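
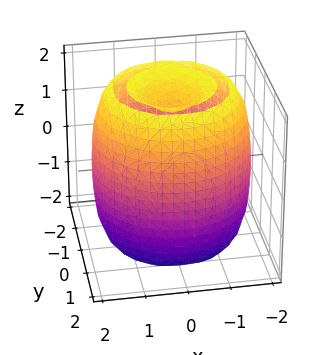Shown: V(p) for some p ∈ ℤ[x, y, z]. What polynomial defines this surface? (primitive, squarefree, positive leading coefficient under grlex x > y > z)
1. There are 2 components. Treating them together as one polynomial.
2. Degree: no degree-3 surface has this shape, so deg p = 4.
3. By symmetry, every cross-section ⟂ z is a circle, so x, y appear only via x² + y².
4. Observable constraints: a circular section at z = 2 has radius exactly 1.
5. Together with the visible shape, these determine p as stated.

x^4 + 2*x^2*y^2 + y^4 - 3*x^2 - 3*y^2 + z^2 - 2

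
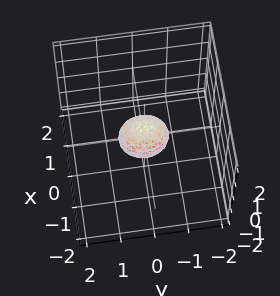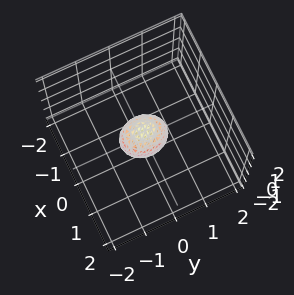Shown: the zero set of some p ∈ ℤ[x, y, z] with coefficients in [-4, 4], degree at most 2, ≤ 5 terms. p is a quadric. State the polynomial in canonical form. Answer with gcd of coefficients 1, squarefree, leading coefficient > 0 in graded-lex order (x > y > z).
3*x^2 + 2*y^2 + 2*z^2 - 1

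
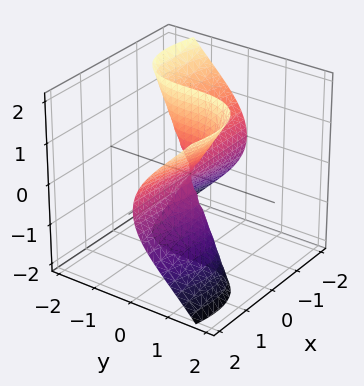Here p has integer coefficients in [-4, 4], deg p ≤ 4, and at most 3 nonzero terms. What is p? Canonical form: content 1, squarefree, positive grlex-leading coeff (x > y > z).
1. Degree: no degree-2 surface has this shape, so deg p = 3.
2. From the visible intercepts: every point of the x-axis in the box is on the surface; the visible z-axis segment lies entirely on the surface; one y-axis crossing is at y = 0.
3. Putting this together gives p.

3*x^2*y - 3*x*z^2 + 2*y^3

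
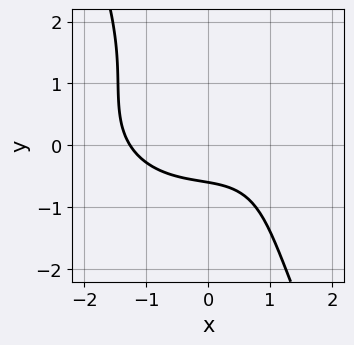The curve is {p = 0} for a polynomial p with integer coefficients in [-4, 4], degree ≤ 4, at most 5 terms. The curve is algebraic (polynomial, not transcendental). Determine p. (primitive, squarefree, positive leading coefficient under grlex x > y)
First, the degree is 3 — no degree-2 curve has this shape.
Finally, matching integer coefficients to the picture gives p.

x^3 + 2*x*y^2 + y^3 + 3*y + 2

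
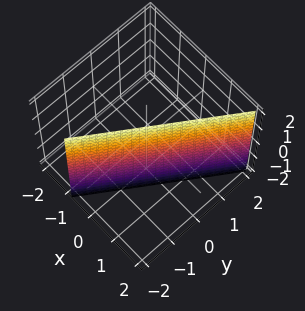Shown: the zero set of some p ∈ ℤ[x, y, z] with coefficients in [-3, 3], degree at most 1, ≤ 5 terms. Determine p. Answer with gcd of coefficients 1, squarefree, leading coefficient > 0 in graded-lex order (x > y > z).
1. deg p = 1. The surface is flat (a plane).
2. Checking where it meets the axes: it misses every integer gridline on the z-axis; it meets the y-axis at y = -1 (among the integer gridlines).
3. These observations pin down the coefficients.

3*x - 2*y - 2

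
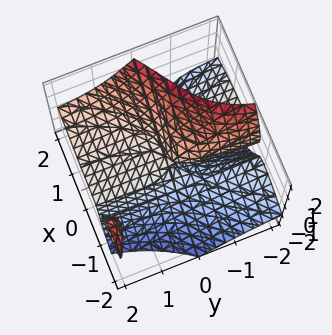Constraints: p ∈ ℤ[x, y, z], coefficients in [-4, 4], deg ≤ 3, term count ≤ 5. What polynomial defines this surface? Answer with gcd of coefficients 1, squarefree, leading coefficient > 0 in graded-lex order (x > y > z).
I count 2 distinct pieces. They look like related sheets of one shape, so recover p as a whole.
deg p = 3. A generic line meets the surface in up to 3 points.
Observable constraints: it meets the x-axis at x = 0 (among the integer gridlines); it meets the z-axis at z = 0 (among the integer gridlines); every point of the y-axis in the box is on the surface.
Together with the visible shape, these determine p as stated.

x^3 - 3*x*y*z - z^3 - 2*y*z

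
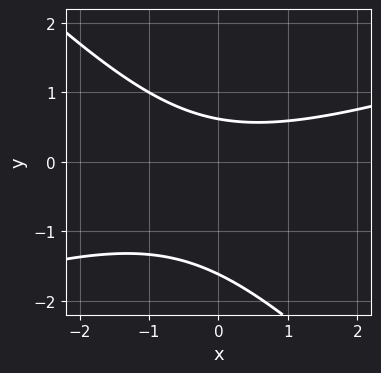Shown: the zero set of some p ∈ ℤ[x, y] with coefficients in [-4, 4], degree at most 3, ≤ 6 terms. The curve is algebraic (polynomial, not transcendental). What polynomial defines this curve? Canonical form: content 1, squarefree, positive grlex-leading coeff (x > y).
x^2 - 2*x*y - 3*y^2 - 3*y + 3

(a) Degree: a generic line meets the curve in up to 2 points, so deg p = 2.
(b) Checking where it meets the axes: the curve avoids every integer x-axis point in the box.
(c) These observations pin down the coefficients.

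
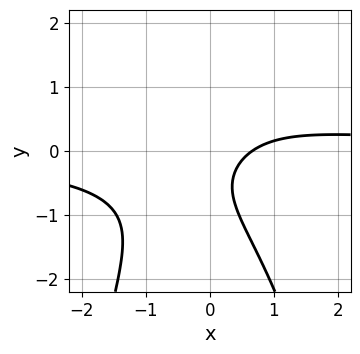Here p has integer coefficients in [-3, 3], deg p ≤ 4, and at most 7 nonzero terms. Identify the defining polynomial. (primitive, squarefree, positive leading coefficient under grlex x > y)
3*x^2*y + 3*y^2 - 3*x + 3*y + 2

The degree is 3 — no degree-2 curve has this shape.
Against the integer gridlines: the curve avoids every integer y-axis point in the box.
Putting this together gives p.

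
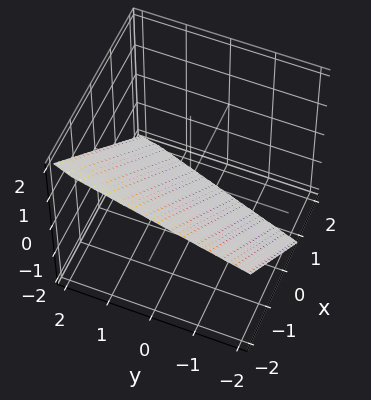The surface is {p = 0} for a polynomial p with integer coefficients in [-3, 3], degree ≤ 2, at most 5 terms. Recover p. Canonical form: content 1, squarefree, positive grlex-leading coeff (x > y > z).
3*x - y + 3*z + 2

(a) deg p = 1. The surface is flat (a plane).
(b) Against the integer gridlines: it crosses the y-axis at the gridline y = 2.
(c) Fitting integer coefficients to these (and the overall shape) gives p.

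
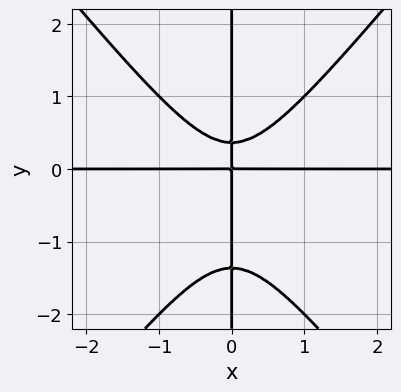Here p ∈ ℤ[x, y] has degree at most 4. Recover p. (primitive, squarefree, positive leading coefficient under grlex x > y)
3*x^3*y - 2*x*y^3 - 2*x*y^2 + x*y

The degree is 4 — a generic line meets the curve in up to 4 points.
Reading off the gridlines: every point of the y-axis in the box is on the curve; the visible x-axis segment lies entirely on the curve.
Together with the visible shape, these determine p as stated.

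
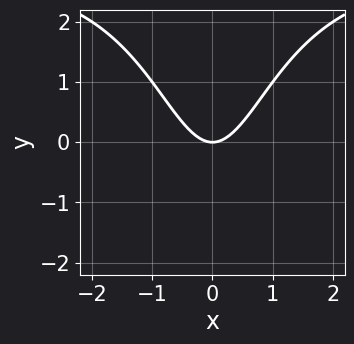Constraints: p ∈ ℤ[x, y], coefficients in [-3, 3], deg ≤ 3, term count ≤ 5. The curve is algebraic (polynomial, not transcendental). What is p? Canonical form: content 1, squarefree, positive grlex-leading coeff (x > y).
x^2*y - 3*x^2 + 2*y

1. deg p = 3. No degree-2 curve has this shape.
2. Symmetries: it's symmetric under x → −x, forcing even powers of x.
3. From the visible intercepts: one x-axis crossing is at x = 0; it crosses the y-axis at the gridline y = 0.
4. The integer polynomial consistent with all of this is the stated p.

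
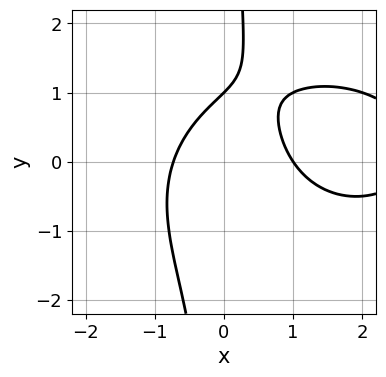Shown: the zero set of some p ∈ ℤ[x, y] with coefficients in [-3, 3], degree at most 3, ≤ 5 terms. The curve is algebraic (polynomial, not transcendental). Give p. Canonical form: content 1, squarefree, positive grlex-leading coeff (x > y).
x^3 + 2*x*y^2 - 3*x^2 - 2*y + 2

Degree: the shape is more complex than any degree-2 curve, so deg p = 3.
Against the integer gridlines: it crosses the x-axis at the gridline x = 1; one y-axis crossing is at y = 1.
Assembling these constraints gives the stated polynomial.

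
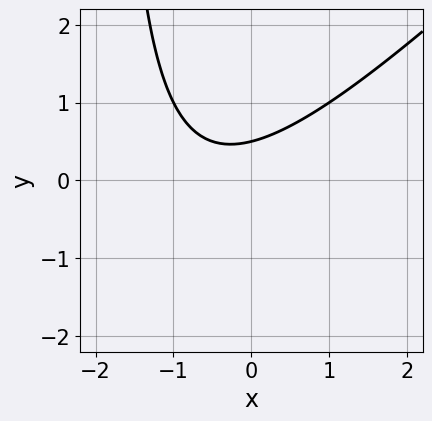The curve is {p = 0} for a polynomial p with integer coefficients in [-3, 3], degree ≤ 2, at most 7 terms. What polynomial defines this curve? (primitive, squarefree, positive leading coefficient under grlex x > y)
(a) The degree is 2 — no degree-1 curve has this shape.
(b) Reading off the gridlines: it misses every integer gridline on the x-axis.
(c) Putting this together gives p.

x^2 - x*y + x - 2*y + 1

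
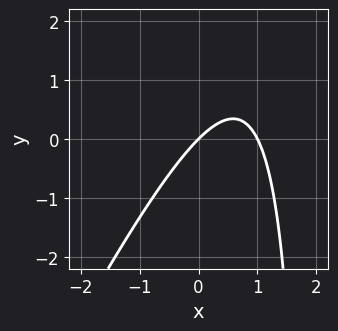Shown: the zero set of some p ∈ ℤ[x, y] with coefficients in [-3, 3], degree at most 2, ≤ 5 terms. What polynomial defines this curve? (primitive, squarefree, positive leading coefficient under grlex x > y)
First, the degree is 2 — a generic line meets the curve in up to 2 points.
Then, checking where it meets the axes: among the integer gridlines, it crosses the x-axis at x ∈ {0, 1}; it crosses the y-axis at the gridline y = 0.
Finally, solving for integer coefficients yields p as stated.

2*x^2 - x*y - 2*x + 2*y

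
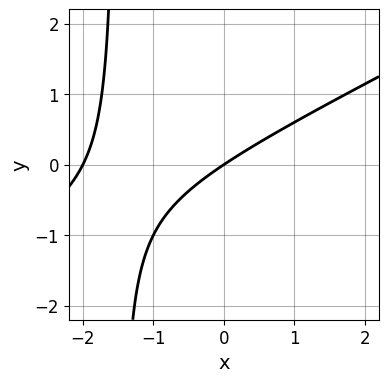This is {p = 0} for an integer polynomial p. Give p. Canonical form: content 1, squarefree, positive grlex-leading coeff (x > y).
x^2 - 2*x*y + 2*x - 3*y

(a) The degree is 2 — a generic line meets the curve in up to 2 points.
(b) Reading off the gridlines: it meets the y-axis at y = 0 (among the integer gridlines); among the integer gridlines, it crosses the x-axis at x ∈ {-2, 0}.
(c) Putting this together gives p.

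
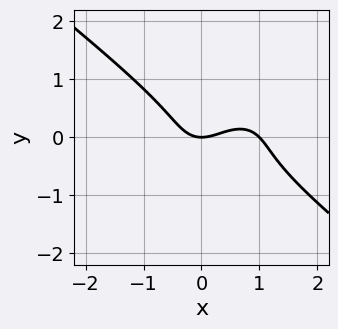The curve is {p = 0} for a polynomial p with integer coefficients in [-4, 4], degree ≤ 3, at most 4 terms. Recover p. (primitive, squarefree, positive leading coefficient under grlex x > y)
x^3 + 2*y^3 - x^2 + y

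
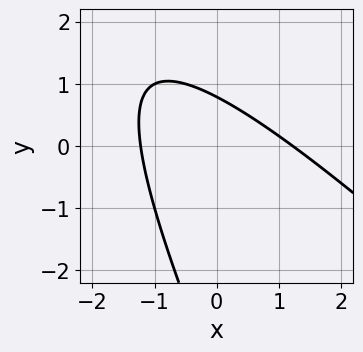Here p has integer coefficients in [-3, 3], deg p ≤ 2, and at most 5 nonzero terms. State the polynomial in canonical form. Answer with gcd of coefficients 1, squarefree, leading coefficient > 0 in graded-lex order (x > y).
2*x^2 + 3*x*y + y^2 + 3*y - 3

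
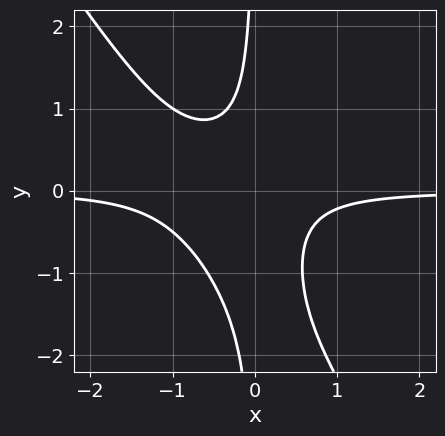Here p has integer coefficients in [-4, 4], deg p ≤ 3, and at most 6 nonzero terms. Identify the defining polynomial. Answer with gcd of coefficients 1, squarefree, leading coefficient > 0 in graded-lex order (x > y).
3*x^2*y + 2*x*y^2 + 2*x*y + 1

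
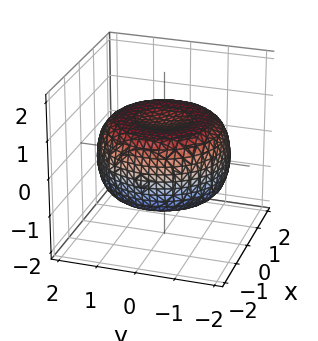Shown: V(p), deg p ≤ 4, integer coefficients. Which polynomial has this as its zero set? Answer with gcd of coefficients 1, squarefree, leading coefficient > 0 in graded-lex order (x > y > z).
First, the degree is 4 — no degree-3 surface has this shape.
Then, symmetry: the z-axis is an axis of rotation, so x and y enter only as x² + y².
Then, from the axis intercepts and sections: a circular section at z = 1 has radius exactly 1.
Finally, putting this together gives p.

x^4 + 2*x^2*y^2 + y^4 - 2*x^2 - 2*y^2 + 3*z^2 - 2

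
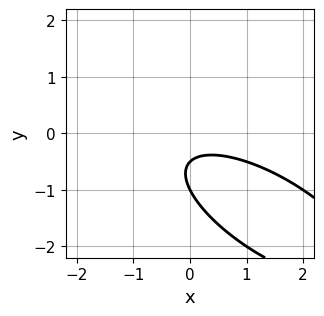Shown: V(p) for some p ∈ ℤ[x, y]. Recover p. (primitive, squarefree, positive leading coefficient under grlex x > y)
x^2 + 2*x*y + 2*y^2 + 3*y + 1

(a) The degree is 2 — a generic line meets the curve in up to 2 points.
(b) From the visible intercepts: one y-axis crossing is at y = -1; it misses every integer gridline on the x-axis.
(c) Putting this together gives p.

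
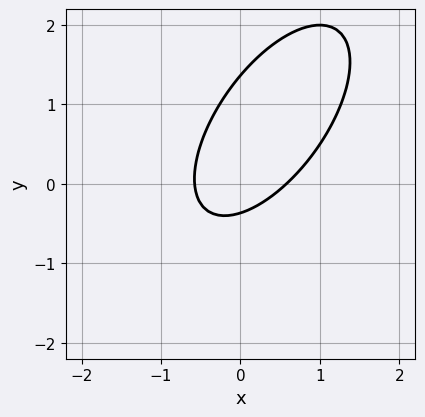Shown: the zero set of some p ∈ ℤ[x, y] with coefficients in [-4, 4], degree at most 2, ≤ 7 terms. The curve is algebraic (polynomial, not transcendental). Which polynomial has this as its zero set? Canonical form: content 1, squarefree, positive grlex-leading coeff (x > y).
3*x^2 - 3*x*y + 2*y^2 - 2*y - 1

First, the degree is 2 — no degree-1 curve has this shape.
Finally, the integer polynomial consistent with all of this is the stated p.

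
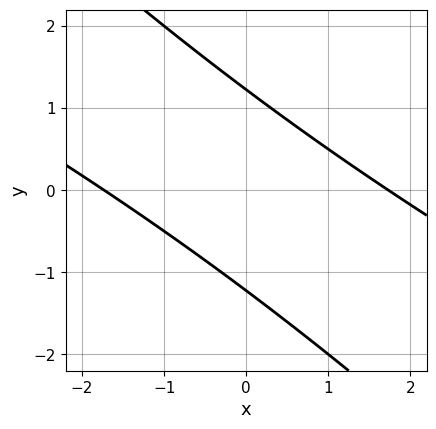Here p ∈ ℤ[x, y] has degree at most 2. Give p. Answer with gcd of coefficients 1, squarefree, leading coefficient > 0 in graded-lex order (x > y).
x^2 + 3*x*y + 2*y^2 - 3

Degree: the shape is more complex than any degree-1 curve, so deg p = 2.
Putting this together gives p.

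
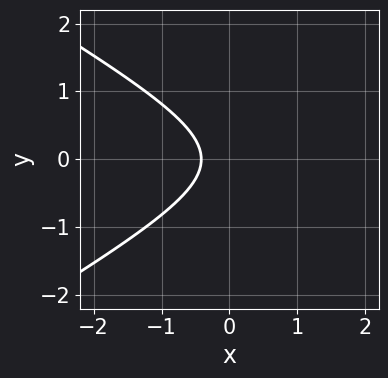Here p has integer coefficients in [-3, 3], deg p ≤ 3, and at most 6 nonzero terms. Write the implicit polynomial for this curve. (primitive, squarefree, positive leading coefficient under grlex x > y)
x^2 - 3*y^2 - 2*x - 1

(a) deg p = 2.
(b) Symmetries: it's symmetric under y → −y, forcing even powers of y.
(c) Observable constraints: the curve avoids every integer y-axis point in the box.
(d) Solving for integer coefficients yields p as stated.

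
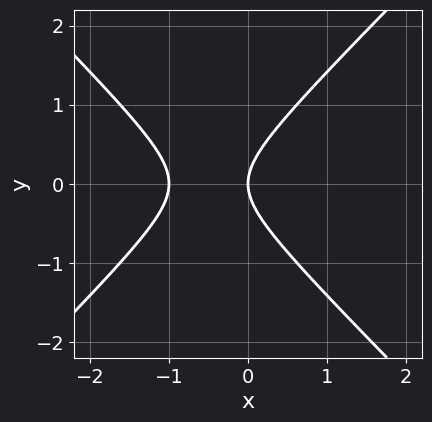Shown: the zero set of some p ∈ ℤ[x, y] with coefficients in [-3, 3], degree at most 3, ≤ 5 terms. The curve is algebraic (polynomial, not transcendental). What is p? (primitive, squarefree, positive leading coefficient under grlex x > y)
(a) Degree: the shape is more complex than any degree-1 curve, so deg p = 2.
(b) Symmetries: it's symmetric under y → −y, forcing even powers of y.
(c) Observable constraints: the x-axis gridline crossings are at x ∈ {-1, 0}; it crosses the y-axis at the gridline y = 0.
(d) Solving for integer coefficients yields p as stated.

x^2 - y^2 + x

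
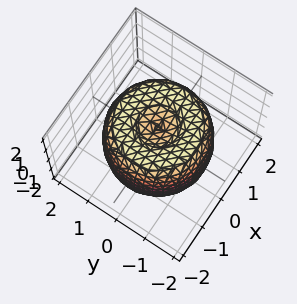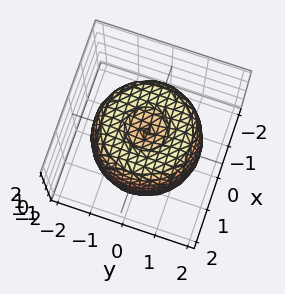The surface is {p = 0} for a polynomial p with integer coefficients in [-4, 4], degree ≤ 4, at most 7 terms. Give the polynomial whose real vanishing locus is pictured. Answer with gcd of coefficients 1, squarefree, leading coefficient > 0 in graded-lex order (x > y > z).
x^4 + 2*x^2*y^2 + y^4 - 2*x^2 - 2*y^2 + z^2 - 1

Degree: no degree-3 surface has this shape, so deg p = 4.
By symmetry, the surface is invariant under rotation about z: p = q(x² + y², z).
From the visible intercepts: a circular section at z = 1 has radius between 1 and 2; the z-axis gridline crossings are at z ∈ {-1, 1}.
Assembling these constraints gives the stated polynomial.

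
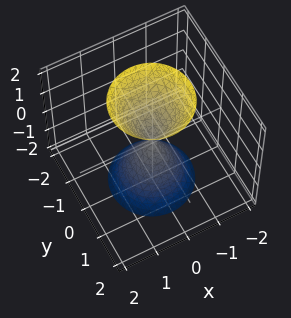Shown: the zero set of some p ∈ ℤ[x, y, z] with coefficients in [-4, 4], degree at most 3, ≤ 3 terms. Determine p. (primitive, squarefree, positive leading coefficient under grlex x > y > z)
3*x^2 + 3*y^2 - z^2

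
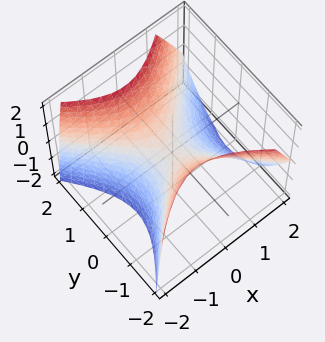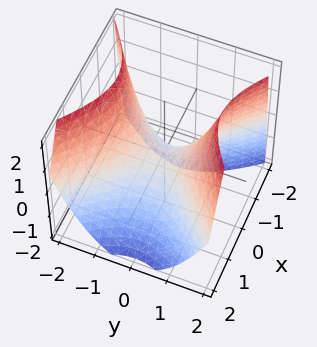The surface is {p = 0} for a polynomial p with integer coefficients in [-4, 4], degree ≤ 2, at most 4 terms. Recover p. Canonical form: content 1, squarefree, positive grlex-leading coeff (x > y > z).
3*x^2 + x*z - 3*y^2 + 3*z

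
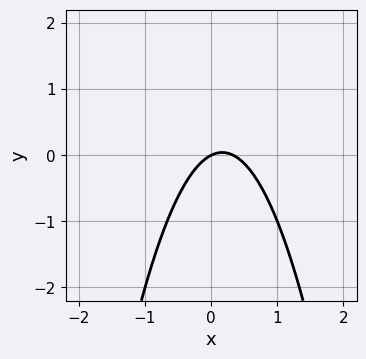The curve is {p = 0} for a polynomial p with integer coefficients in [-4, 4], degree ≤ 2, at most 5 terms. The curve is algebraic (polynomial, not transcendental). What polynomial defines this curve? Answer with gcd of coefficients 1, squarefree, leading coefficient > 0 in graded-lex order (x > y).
3*x^2 - x + 2*y

First, deg p = 2. The shape is more complex than any degree-1 curve.
Next, from the visible intercepts: it meets the x-axis at x = 0 (among the integer gridlines); one y-axis crossing is at y = 0.
Finally, solving for integer coefficients yields p as stated.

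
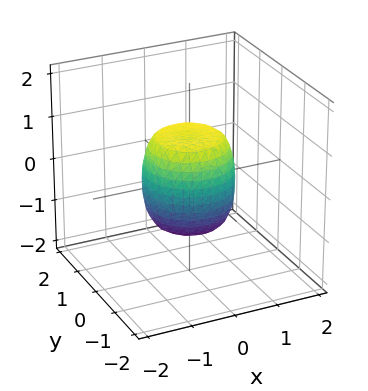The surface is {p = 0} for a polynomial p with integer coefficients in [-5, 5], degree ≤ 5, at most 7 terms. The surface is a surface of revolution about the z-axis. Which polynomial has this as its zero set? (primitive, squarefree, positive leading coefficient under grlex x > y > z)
The degree is 4 — a generic line meets the surface in up to 4 points.
By symmetry, the z-axis is an axis of rotation, so x and y enter only as x² + y².
Reading off the gridlines: the z-axis gridline crossings are at z ∈ {-1, 1}; among the integer gridlines, it crosses the y-axis at y ∈ {-1, 1}; a circular section at z = 0 has radius exactly 1; the x-axis gridline crossings are at x ∈ {-1, 1}.
Putting this together gives p.

2*x^4 + 4*x^2*y^2 + 2*y^4 - x^2 - y^2 + z^2 - 1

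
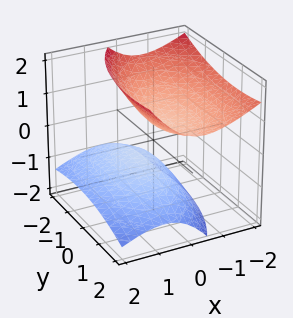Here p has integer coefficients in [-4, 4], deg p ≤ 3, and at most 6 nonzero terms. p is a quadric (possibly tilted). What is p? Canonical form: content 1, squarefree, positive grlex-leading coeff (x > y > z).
3*x^2 + 3*x*z + y^2 - y*z - 3*z^2 + 1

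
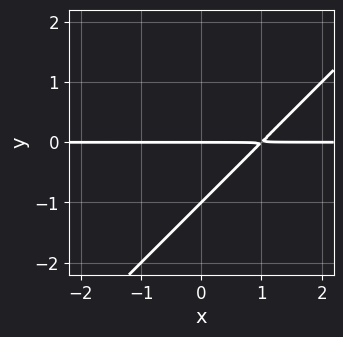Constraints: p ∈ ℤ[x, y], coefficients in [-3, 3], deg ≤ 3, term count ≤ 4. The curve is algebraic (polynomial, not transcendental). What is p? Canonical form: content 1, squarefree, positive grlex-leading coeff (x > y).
x*y - y^2 - y

Degree: no degree-1 curve has this shape, so deg p = 2.
From the visible intercepts: the visible x-axis segment lies entirely on the curve; the y-axis gridline crossings are at y ∈ {-1, 0}.
Together with the visible shape, these determine p as stated.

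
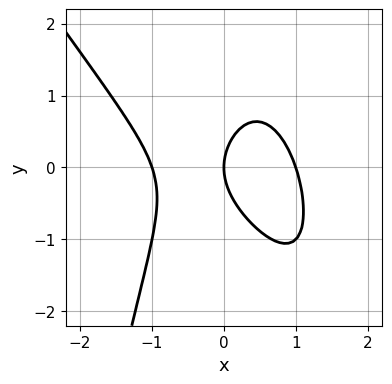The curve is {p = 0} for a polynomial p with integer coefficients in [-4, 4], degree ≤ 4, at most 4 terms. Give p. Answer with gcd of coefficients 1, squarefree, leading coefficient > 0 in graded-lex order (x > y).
First, the degree is 3 — the shape is more complex than any degree-2 curve.
Next, observable constraints: among the integer gridlines, it crosses the x-axis at x ∈ {-1, 0, 1}; it crosses the y-axis at the gridline y = 0.
Finally, these observations pin down the coefficients.

3*x^3 + 2*x^2*y + 2*y^2 - 3*x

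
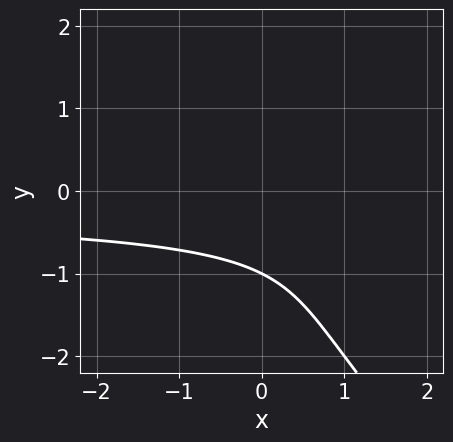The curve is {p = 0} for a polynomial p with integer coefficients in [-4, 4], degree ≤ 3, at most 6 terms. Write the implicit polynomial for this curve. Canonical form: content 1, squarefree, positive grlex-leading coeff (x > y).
x*y^2 + y^3 + 2*y^2 + 3*y + 2

1. deg p = 3. No degree-2 curve has this shape.
2. Reading off the gridlines: it crosses the y-axis at the gridline y = -1; the curve avoids every integer x-axis point in the box.
3. These observations pin down the coefficients.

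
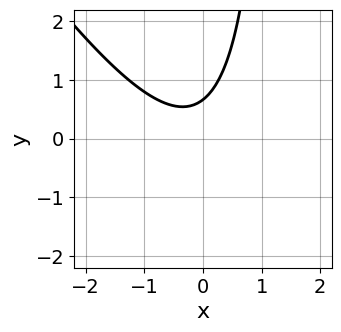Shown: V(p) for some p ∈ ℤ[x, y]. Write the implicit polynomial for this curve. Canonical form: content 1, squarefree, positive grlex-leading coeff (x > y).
3*x^2 + 2*x*y + x - 3*y + 2

First, degree: the shape is more complex than any degree-1 curve, so deg p = 2.
Then, checking where it meets the axes: the curve avoids every integer x-axis point in the box.
Finally, solving for integer coefficients yields p as stated.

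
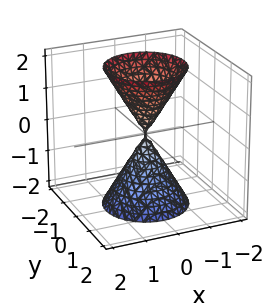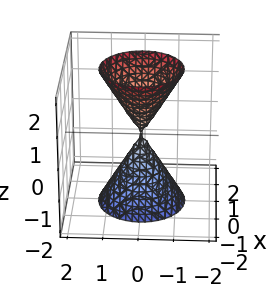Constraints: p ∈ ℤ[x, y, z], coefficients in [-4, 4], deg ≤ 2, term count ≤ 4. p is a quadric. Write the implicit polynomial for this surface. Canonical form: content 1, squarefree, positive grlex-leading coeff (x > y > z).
The picture has 2 separate pieces. Treating them together as one polynomial.
The degree is 2 — a double cone through the origin; a quadric.
Symmetry: the z-axis is an axis of rotation, so x and y enter only as x² + y²; the z ↦ −z reflection is a symmetry, so z appears only in even powers.
From the visible intercepts: it crosses the z-axis at the gridline z = 0; it meets the y-axis at y = 0 (among the integer gridlines); a circular section at z = -1 has radius between 0 and 1.
These observations pin down the coefficients.

3*x^2 + 3*y^2 - z^2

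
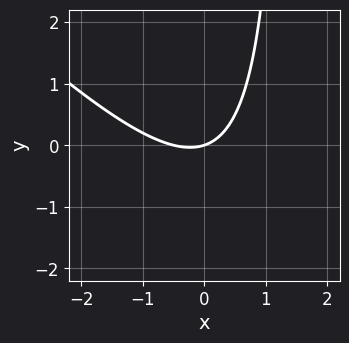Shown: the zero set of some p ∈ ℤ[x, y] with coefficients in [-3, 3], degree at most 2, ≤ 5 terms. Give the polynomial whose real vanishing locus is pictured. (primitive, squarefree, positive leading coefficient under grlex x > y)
2*x^2 + 2*x*y + x - 3*y

(a) Degree: no degree-1 curve has this shape, so deg p = 2.
(b) From the visible intercepts: it meets the y-axis at y = 0 (among the integer gridlines); it crosses the x-axis at the gridline x = 0.
(c) Putting this together gives p.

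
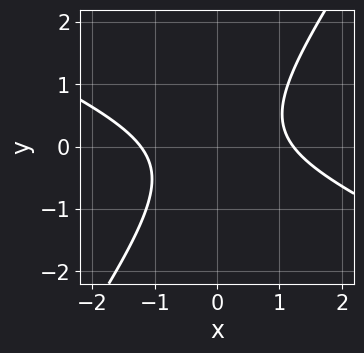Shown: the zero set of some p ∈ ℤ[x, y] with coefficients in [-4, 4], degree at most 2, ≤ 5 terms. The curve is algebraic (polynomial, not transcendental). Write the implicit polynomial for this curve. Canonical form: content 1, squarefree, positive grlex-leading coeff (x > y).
1. Degree: no degree-1 curve has this shape, so deg p = 2.
2. Reading off the gridlines: the curve avoids every integer y-axis point in the box.
3. The integer polynomial consistent with all of this is the stated p.

2*x^2 + 3*x*y - 3*y^2 - 3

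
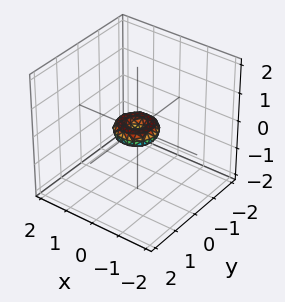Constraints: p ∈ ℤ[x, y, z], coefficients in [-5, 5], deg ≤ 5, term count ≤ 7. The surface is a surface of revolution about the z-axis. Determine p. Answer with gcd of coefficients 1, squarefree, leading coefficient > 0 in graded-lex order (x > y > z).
(a) deg p = 4. A generic line meets the surface in up to 4 points.
(b) Symmetries: rotational symmetry about the z-axis ⇒ p depends on x, y only through x² + y².
(c) From the visible intercepts: it crosses the z-axis at the gridline z = 0; it crosses the y-axis at the gridline y = 0.
(d) Assembling these constraints gives the stated polynomial.

2*x^4 + 4*x^2*y^2 + 2*y^4 - x^2 - y^2 + 2*z^2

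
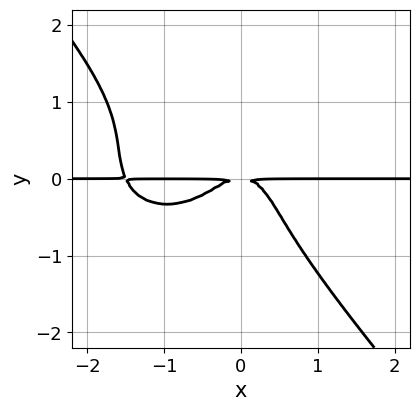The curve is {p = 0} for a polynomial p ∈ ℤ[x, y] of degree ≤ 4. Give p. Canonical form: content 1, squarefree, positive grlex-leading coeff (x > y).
The degree is 4 — no degree-3 curve has this shape.
Checking where it meets the axes: every point of the x-axis in the box is on the curve.
Solving for integer coefficients yields p as stated.

2*x^3*y + 2*x*y^3 + 3*y^4 + 3*x^2*y + 2*y^2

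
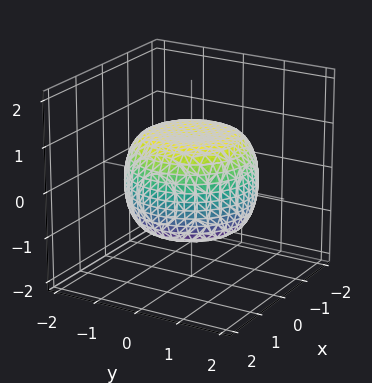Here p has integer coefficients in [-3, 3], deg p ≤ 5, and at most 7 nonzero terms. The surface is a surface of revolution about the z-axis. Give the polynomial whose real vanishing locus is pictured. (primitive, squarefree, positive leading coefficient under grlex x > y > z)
x^4 + 2*x^2*y^2 + y^4 - x^2 - y^2 + 2*z^2 - 2

(a) Degree: the shape is more complex than any degree-3 surface, so deg p = 4.
(b) By symmetry, the surface is invariant under rotation about z: p = q(x² + y², z).
(c) Observable constraints: a circular section at z = 0 has radius between 1 and 2; the z-axis gridline crossings are at z ∈ {-1, 1}.
(d) Assembling these constraints gives the stated polynomial.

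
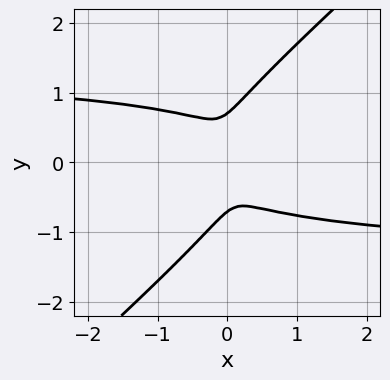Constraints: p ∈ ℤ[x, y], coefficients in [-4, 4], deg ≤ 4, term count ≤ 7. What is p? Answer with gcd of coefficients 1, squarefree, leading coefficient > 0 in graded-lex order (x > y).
x^2*y^2 - 3*x*y^3 + 2*y^4 - 2*x^2 - y^2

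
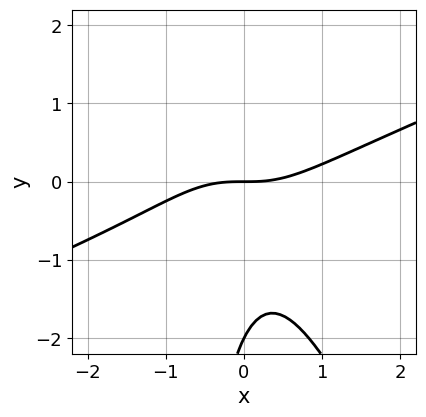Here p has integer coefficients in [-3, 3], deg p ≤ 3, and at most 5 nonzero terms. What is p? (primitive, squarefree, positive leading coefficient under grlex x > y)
x^3 - 2*x^2*y - x*y^2 - y^2 - 2*y

1. deg p = 3. The shape is more complex than any degree-2 curve.
2. Observable constraints: it meets the x-axis at x = 0 (among the integer gridlines); among the integer gridlines, it crosses the y-axis at y ∈ {-2, 0}.
3. Together with the visible shape, these determine p as stated.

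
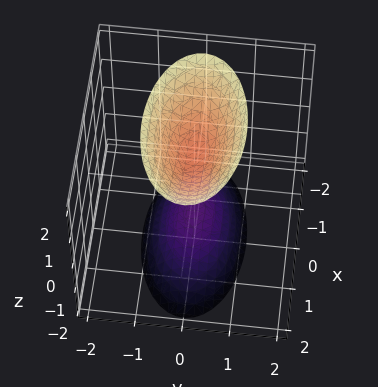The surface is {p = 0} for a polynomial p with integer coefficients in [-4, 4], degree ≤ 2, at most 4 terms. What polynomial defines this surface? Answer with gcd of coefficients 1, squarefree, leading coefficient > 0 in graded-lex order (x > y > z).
x^2 + 3*y^2 - z^2 + 1

The picture has 2 separate pieces. Treating them together as one polynomial.
deg p = 2. Two separate bowl-shaped sheets opening away from each other; a quadric.
Symmetries: the x ↦ −x reflection is a symmetry, so x appears only in even powers; the y ↦ −y reflection is a symmetry, so y appears only in even powers; it's symmetric under z → −z, forcing even powers of z.
From the visible intercepts: the surface avoids every integer y-axis point in the box; among the integer gridlines, it crosses the z-axis at z ∈ {-1, 1}; it misses every integer gridline on the x-axis.
Fitting integer coefficients to these (and the overall shape) gives p.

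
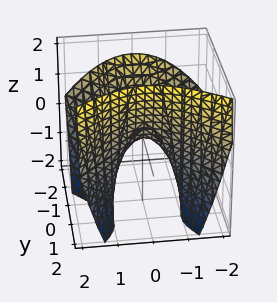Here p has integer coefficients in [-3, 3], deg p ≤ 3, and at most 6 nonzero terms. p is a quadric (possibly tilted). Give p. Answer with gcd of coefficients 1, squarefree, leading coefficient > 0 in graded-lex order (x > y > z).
x^2 - y^2 - y*z + z

(a) Degree: a generic line meets the surface in up to 2 points, so deg p = 2.
(b) Against the integer gridlines: it crosses the z-axis at the gridline z = 0; it meets the x-axis at x = 0 (among the integer gridlines).
(c) Together with the visible shape, these determine p as stated.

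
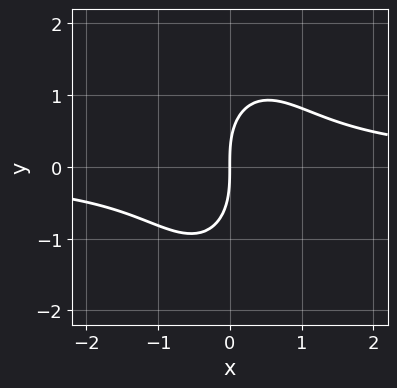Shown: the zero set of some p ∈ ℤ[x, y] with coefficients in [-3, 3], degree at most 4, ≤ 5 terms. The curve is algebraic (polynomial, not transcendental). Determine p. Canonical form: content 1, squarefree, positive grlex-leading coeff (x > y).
3*x^2*y + y^3 - 3*x

Degree: no degree-2 curve has this shape, so deg p = 3.
Observable constraints: one y-axis crossing is at y = 0; it crosses the x-axis at the gridline x = 0.
Solving for integer coefficients yields p as stated.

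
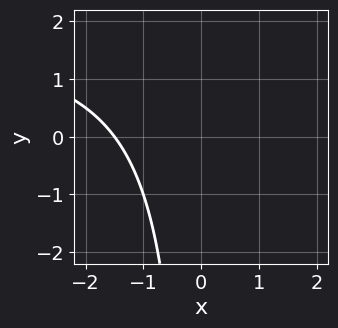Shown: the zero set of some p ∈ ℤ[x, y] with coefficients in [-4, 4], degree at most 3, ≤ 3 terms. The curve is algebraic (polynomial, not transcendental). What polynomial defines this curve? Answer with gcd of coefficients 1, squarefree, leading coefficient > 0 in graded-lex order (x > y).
x*y - 2*x - 3

First, the degree is 2 — a generic line meets the curve in up to 2 points.
Next, against the integer gridlines: no y-intercept at any integer in the box.
Finally, these observations pin down the coefficients.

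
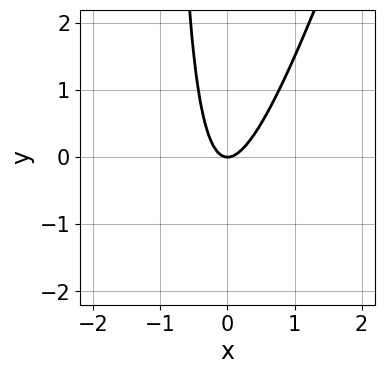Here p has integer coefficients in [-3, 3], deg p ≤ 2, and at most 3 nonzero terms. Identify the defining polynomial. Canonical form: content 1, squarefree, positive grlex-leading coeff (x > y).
3*x^2 - x*y - y

(a) deg p = 2. A generic line meets the curve in up to 2 points.
(b) From the axis intercepts and sections: it crosses the x-axis at the gridline x = 0; it meets the y-axis at y = 0 (among the integer gridlines).
(c) Solving for integer coefficients yields p as stated.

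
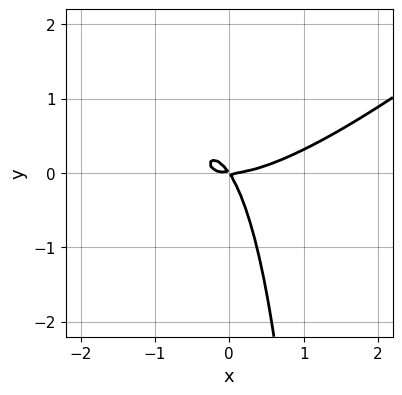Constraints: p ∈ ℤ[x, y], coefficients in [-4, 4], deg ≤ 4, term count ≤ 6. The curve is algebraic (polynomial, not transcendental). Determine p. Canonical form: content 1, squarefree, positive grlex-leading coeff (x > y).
The degree is 3 — the shape is more complex than any degree-2 curve.
Against the integer gridlines: it crosses the x-axis at the gridline x = 0; one y-axis crossing is at y = 0.
Solving for integer coefficients yields p as stated.

2*x^3 - 3*x^2*y + x*y^2 - 3*x*y - 2*y^2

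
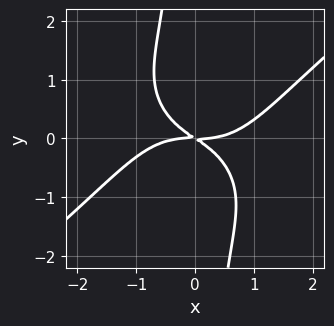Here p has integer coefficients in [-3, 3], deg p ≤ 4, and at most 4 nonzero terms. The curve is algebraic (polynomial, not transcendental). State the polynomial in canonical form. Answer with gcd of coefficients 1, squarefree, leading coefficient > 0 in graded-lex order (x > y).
First, the degree is 4 — the shape is more complex than any degree-3 curve.
Next, reading off the gridlines: it crosses the x-axis at the gridline x = 0; one y-axis crossing is at y = 0.
Finally, matching integer coefficients to the picture gives p.

x^4 - 2*x*y^3 - 2*x*y - 3*y^2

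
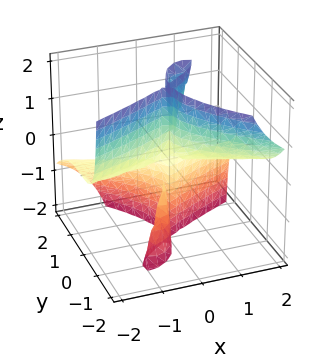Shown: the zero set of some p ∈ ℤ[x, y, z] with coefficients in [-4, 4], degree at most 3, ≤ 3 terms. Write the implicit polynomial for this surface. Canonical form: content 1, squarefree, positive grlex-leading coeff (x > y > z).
2*x^2*z - 3*x*y*z + 2*y^3

(a) I count 2 distinct pieces.
(b) The degree is 3 — no degree-2 surface has this shape.
(c) Against the integer gridlines: every point of the x-axis in the box is on the surface; every point of the z-axis in the box is on the surface.
(d) Solving for integer coefficients yields p as stated.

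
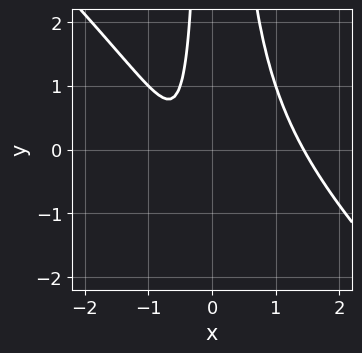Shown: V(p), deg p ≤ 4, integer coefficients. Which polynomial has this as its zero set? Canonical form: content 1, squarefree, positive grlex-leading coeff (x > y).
2*x^3 + 2*x^2*y - x^2 - 2*x - 1

Degree: no degree-2 curve has this shape, so deg p = 3.
Against the integer gridlines: no y-intercept at any integer in the box.
Together with the visible shape, these determine p as stated.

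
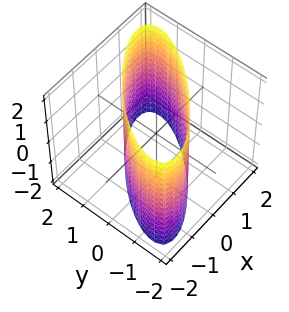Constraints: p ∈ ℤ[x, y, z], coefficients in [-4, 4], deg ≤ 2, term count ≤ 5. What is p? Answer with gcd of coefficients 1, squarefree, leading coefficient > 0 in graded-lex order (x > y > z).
2*x^2 - 3*x*y + 2*y^2 - 3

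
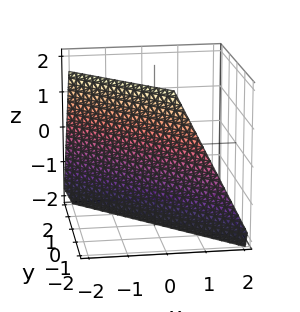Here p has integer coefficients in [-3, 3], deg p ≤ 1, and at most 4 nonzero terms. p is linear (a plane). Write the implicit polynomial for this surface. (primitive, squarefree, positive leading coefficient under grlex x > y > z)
deg p = 1. Every cross-section is a straight line — this is a plane.
Against the integer gridlines: it crosses the y-axis at the gridline y = -1; it meets the z-axis at z = -2 (among the integer gridlines); it crosses the x-axis at the gridline x = -1.
Matching integer coefficients to the picture gives p.

2*x + 2*y + z + 2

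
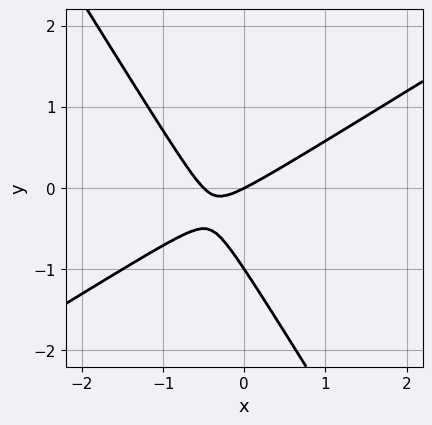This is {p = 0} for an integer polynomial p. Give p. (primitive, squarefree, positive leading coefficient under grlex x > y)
1. Degree: a generic line meets the curve in up to 2 points, so deg p = 2.
2. From the visible intercepts: the y-axis gridline crossings are at y ∈ {-1, 0}; it meets the x-axis at x = 0 (among the integer gridlines).
3. Putting this together gives p.

2*x^2 - 2*x*y - 2*y^2 + x - 2*y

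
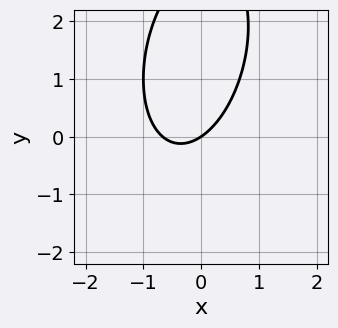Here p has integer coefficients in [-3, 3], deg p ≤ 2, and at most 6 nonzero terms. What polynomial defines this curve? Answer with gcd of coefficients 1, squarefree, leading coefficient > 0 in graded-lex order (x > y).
First, deg p = 2. A generic line meets the curve in up to 2 points.
Then, against the integer gridlines: it crosses the x-axis at the gridline x = 0; one y-axis crossing is at y = 0.
Finally, matching integer coefficients to the picture gives p.

3*x^2 - x*y + y^2 + 2*x - 3*y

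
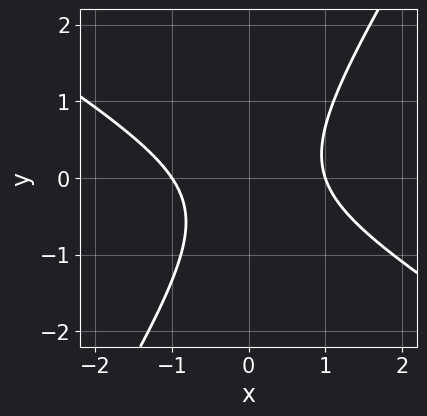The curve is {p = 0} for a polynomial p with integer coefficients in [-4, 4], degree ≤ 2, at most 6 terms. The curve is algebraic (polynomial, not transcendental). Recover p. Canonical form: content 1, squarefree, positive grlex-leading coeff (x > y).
3*x^2 + 3*x*y - 3*y^2 - y - 3

First, the degree is 2 — no degree-1 curve has this shape.
Then, reading off the gridlines: the x-axis gridline crossings are at x ∈ {-1, 1}; no y-intercept at any integer in the box.
Finally, fitting integer coefficients to these (and the overall shape) gives p.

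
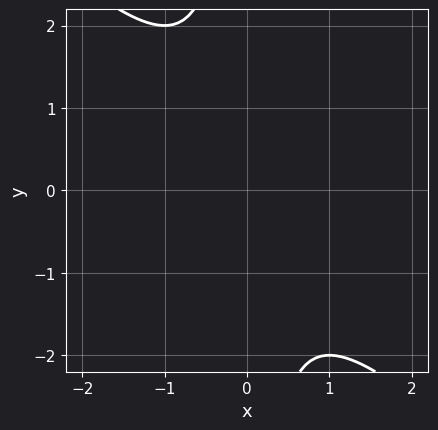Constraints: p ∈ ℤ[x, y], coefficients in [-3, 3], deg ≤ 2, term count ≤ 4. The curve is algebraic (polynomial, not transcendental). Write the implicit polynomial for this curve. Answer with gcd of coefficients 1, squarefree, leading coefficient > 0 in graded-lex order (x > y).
1. deg p = 2.
2. Reading off the gridlines: the curve avoids every integer x-axis point in the box; the curve avoids every integer y-axis point in the box.
3. The integer polynomial consistent with all of this is the stated p.

x^2 + x*y + 1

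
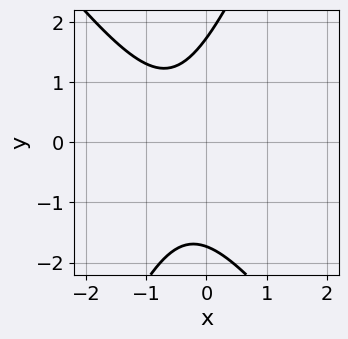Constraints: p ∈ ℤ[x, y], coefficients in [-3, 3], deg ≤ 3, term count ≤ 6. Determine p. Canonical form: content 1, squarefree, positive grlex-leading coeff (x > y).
3*x^2 + x*y - y^2 + 3*x + 3

First, the degree is 2 — the shape is more complex than any degree-1 curve.
Then, checking where it meets the axes: the curve avoids every integer x-axis point in the box.
Finally, putting this together gives p.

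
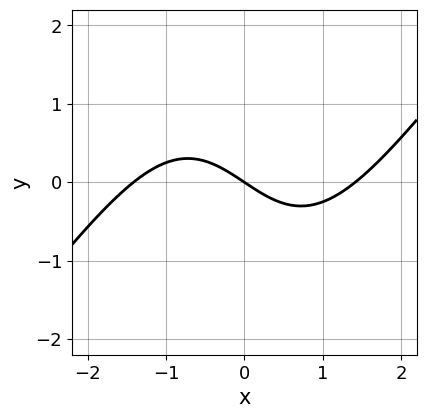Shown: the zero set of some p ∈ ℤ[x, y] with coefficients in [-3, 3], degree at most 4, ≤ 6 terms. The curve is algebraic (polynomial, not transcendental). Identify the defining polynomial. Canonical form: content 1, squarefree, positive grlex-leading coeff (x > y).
x^3 - x^2*y - 2*x - 3*y

(a) The degree is 3 — no degree-2 curve has this shape.
(b) From the axis intercepts and sections: it meets the x-axis at x = 0 (among the integer gridlines); it meets the y-axis at y = 0 (among the integer gridlines).
(c) These observations pin down the coefficients.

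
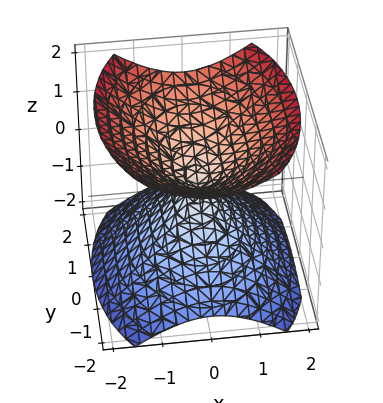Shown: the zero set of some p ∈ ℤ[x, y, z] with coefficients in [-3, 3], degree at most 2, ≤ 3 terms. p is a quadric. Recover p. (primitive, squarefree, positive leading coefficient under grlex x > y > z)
2*x^2 + y^2 - 2*z^2

First, there are 2 components. Treating them together as one polynomial.
Then, degree: two nappes meeting at a single point; a quadric, so deg p = 2.
Next, symmetries: it's symmetric under x → −x, forcing even powers of x; the y ↦ −y reflection is a symmetry, so y appears only in even powers; mirror symmetry z ↦ −z ⇒ only even powers of z.
Then, against the integer gridlines: it crosses the z-axis at the gridline z = 0; it meets the y-axis at y = 0 (among the integer gridlines); one x-axis crossing is at x = 0.
Finally, matching integer coefficients to the picture gives p.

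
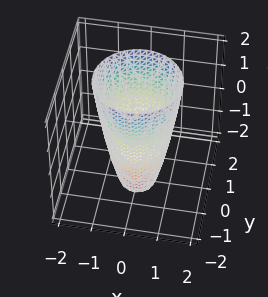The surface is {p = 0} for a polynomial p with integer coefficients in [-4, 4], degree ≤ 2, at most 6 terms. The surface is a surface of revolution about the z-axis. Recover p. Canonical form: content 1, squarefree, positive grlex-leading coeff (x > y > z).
The degree is 2 — a generic line meets the surface in up to 2 points.
Symmetry: the z-axis is an axis of rotation, so x and y enter only as x² + y².
From the visible intercepts: a circular section at z = 2 has radius between 1 and 2; the y-axis gridline crossings are at y ∈ {-1, 1}; it misses every integer gridline on the z-axis.
Together with the visible shape, these determine p as stated.

3*x^2 + 3*y^2 - z - 3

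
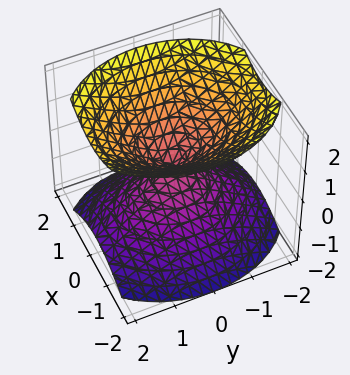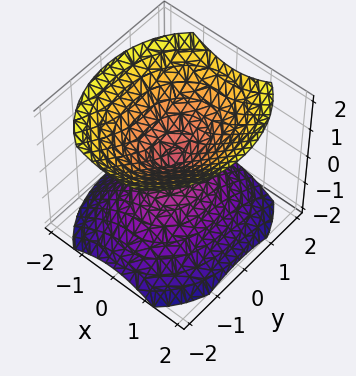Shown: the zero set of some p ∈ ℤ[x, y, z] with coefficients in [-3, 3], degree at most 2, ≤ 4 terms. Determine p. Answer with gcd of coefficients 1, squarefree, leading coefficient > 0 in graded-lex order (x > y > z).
3*x^2 + 2*y^2 - 3*z^2

There are 2 components. Treating them together as one polynomial.
deg p = 2. A double cone through the origin; a quadric.
Symmetries: mirror symmetry z ↦ −z ⇒ only even powers of z; it's symmetric under y → −y, forcing even powers of y; mirror symmetry x ↦ −x ⇒ only even powers of x.
Reading off the gridlines: it crosses the y-axis at the gridline y = 0; one z-axis crossing is at z = 0; it meets the x-axis at x = 0 (among the integer gridlines).
Assembling these constraints gives the stated polynomial.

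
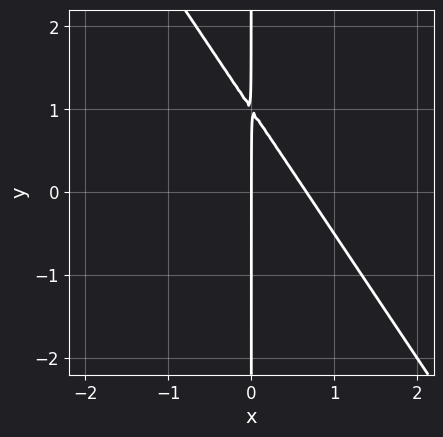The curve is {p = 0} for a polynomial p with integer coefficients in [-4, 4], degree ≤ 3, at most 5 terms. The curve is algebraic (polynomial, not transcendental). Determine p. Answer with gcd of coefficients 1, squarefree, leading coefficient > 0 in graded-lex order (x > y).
3*x^2 + 2*x*y - 2*x

(a) The degree is 2 — the shape is more complex than any degree-1 curve.
(b) From the visible intercepts: it meets the x-axis at x = 0 (among the integer gridlines); every point of the y-axis in the box is on the curve.
(c) Together with the visible shape, these determine p as stated.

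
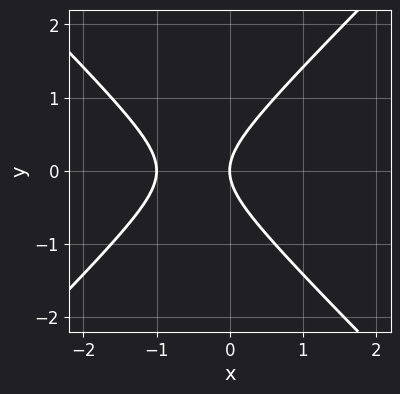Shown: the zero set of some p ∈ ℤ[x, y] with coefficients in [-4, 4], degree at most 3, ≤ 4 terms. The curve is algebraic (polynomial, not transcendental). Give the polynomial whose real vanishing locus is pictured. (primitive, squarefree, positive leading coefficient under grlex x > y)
First, degree: the shape is more complex than any degree-1 curve, so deg p = 2.
Then, symmetries: the y ↦ −y reflection is a symmetry, so y appears only in even powers.
Next, against the integer gridlines: it crosses the y-axis at the gridline y = 0; the x-axis gridline crossings are at x ∈ {-1, 0}.
Finally, together with the visible shape, these determine p as stated.

x^2 - y^2 + x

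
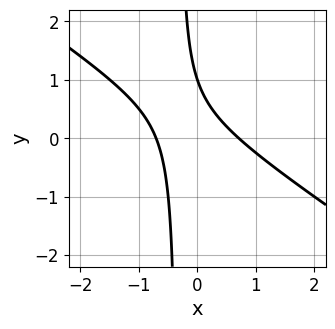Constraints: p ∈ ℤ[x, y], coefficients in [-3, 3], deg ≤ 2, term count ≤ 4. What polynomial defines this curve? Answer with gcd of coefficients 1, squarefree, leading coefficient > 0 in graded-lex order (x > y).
2*x^2 + 3*x*y + y - 1

The degree is 2 — the shape is more complex than any degree-1 curve.
Reading off the gridlines: it meets the y-axis at y = 1 (among the integer gridlines).
Fitting integer coefficients to these (and the overall shape) gives p.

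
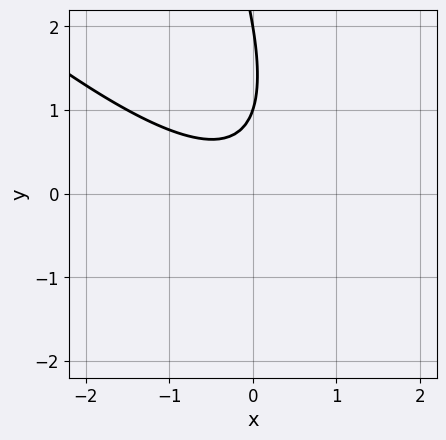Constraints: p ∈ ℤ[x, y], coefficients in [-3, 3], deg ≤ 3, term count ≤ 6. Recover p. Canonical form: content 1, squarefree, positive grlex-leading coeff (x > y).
2*x^2 + 3*x*y + y^2 - 3*y + 2

(a) Degree: no degree-1 curve has this shape, so deg p = 2.
(b) From the axis intercepts and sections: among the integer gridlines, it crosses the y-axis at y ∈ {1, 2}; no x-intercept at any integer in the box.
(c) Fitting integer coefficients to these (and the overall shape) gives p.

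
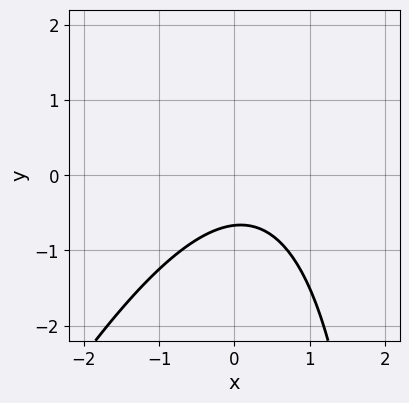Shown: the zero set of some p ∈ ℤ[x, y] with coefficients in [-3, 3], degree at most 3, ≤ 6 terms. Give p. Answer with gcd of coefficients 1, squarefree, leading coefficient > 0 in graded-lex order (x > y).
2*x^2 - x*y - x + 3*y + 2

Degree: no degree-1 curve has this shape, so deg p = 2.
Checking where it meets the axes: the curve avoids every integer x-axis point in the box.
Fitting integer coefficients to these (and the overall shape) gives p.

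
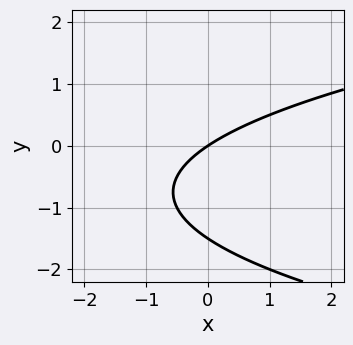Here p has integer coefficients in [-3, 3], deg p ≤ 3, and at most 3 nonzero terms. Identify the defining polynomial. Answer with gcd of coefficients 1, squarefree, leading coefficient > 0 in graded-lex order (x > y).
2*y^2 - 2*x + 3*y

First, the degree is 2 — the shape is more complex than any degree-1 curve.
Then, from the axis intercepts and sections: one x-axis crossing is at x = 0; it crosses the y-axis at the gridline y = 0.
Finally, together with the visible shape, these determine p as stated.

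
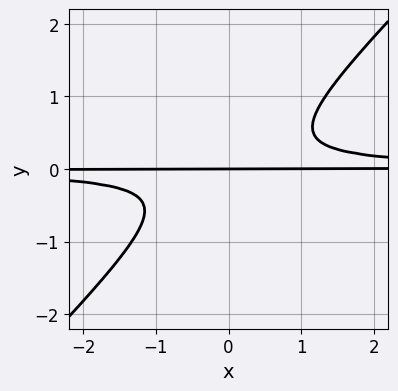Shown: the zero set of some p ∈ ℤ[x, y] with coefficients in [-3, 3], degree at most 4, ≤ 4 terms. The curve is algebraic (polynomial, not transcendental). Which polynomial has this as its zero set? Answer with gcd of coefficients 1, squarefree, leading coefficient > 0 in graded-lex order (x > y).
deg p = 3.
Reading off the gridlines: the visible x-axis segment lies entirely on the curve; one y-axis crossing is at y = 0.
These observations pin down the coefficients.

3*x*y^2 - 3*y^3 - y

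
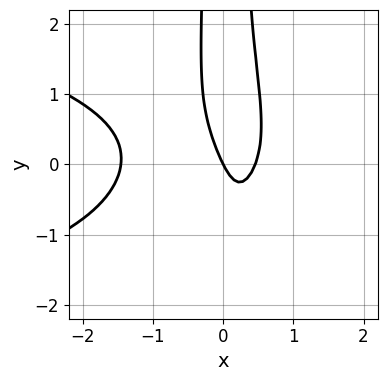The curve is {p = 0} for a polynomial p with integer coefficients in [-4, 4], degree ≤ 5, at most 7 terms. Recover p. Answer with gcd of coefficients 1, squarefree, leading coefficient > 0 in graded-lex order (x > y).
1. deg p = 4.
2. From the axis intercepts and sections: it meets the y-axis at y = 0 (among the integer gridlines); it crosses the x-axis at the gridline x = 0.
3. Matching integer coefficients to the picture gives p.

3*x^2*y^2 + 3*x^3 + 3*x^2 - 2*x - y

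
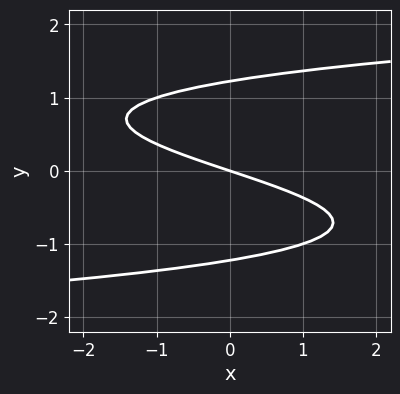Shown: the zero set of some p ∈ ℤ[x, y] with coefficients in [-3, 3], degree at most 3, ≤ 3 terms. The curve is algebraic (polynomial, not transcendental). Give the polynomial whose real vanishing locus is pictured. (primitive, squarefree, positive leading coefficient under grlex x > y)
1. Degree: the shape is more complex than any degree-2 curve, so deg p = 3.
2. From the visible intercepts: it meets the x-axis at x = 0 (among the integer gridlines); one y-axis crossing is at y = 0.
3. Solving for integer coefficients yields p as stated.

2*y^3 - x - 3*y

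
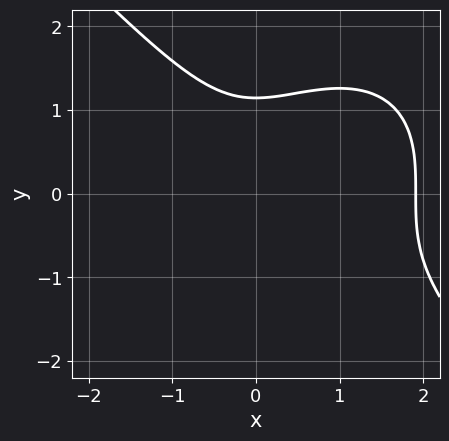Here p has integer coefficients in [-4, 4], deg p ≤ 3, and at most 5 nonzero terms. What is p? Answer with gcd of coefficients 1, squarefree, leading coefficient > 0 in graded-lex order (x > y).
deg p = 3. The shape is more complex than any degree-2 curve.
Matching integer coefficients to the picture gives p.

2*x^3 + 2*y^3 - 3*x^2 - 3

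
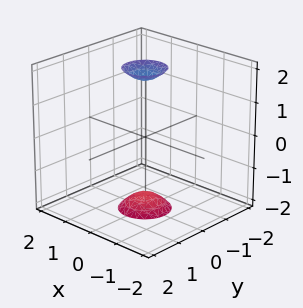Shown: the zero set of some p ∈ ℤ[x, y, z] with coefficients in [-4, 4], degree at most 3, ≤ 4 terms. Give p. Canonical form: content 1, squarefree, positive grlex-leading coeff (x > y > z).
1. There are 2 components. Treating them together as one polynomial.
2. Degree: two separate bowl-shaped sheets opening away from each other; a quadric, so deg p = 2.
3. Symmetries: every cross-section ⟂ z is a circle, so x, y appear only via x² + y²; the z ↦ −z reflection is a symmetry, so z appears only in even powers.
4. From the axis intercepts and sections: the surface avoids every integer y-axis point in the box; a circular section at z = 2 has radius between 0 and 1.
5. Solving for integer coefficients yields p as stated.

3*x^2 + 3*y^2 - z^2 + 3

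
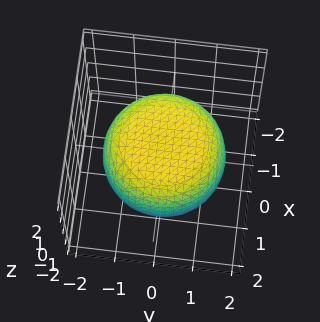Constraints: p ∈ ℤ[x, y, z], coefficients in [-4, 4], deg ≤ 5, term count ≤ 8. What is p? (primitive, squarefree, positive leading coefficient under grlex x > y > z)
x^4 + 2*x^2*y^2 + y^4 - x^2 - y^2 + 3*z^2 - 3

(a) deg p = 4. A generic line meets the surface in up to 4 points.
(b) Symmetries: rotational symmetry about the z-axis ⇒ p depends on x, y only through x² + y².
(c) Against the integer gridlines: the z-axis gridline crossings are at z ∈ {-1, 1}; a circular section at z = 0 has radius between 1 and 2.
(d) Assembling these constraints gives the stated polynomial.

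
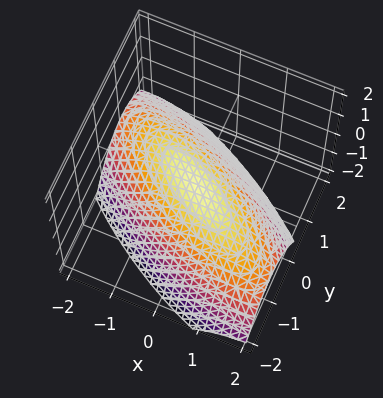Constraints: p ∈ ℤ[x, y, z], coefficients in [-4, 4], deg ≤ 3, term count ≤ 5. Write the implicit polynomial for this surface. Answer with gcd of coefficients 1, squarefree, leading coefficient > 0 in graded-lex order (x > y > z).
First, deg p = 2. No degree-1 surface has this shape.
Next, reading off the gridlines: one x-axis crossing is at x = 0; it crosses the y-axis at the gridline y = 0.
Finally, solving for integer coefficients yields p as stated.

x^2 + 2*x*y + 2*y^2 + 3*z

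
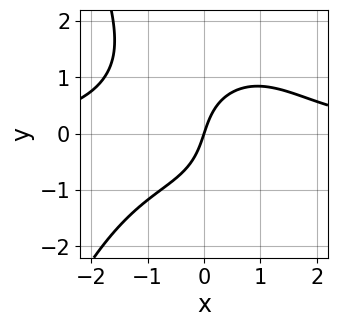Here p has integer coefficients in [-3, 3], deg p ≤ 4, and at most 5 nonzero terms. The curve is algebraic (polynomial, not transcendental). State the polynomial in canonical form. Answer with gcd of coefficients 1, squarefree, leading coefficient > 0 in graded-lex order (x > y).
x^3*y + x*y^2 + y^3 - 3*x + y

1. deg p = 4. The shape is more complex than any degree-3 curve.
2. Against the integer gridlines: it crosses the y-axis at the gridline y = 0; it meets the x-axis at x = 0 (among the integer gridlines).
3. Solving for integer coefficients yields p as stated.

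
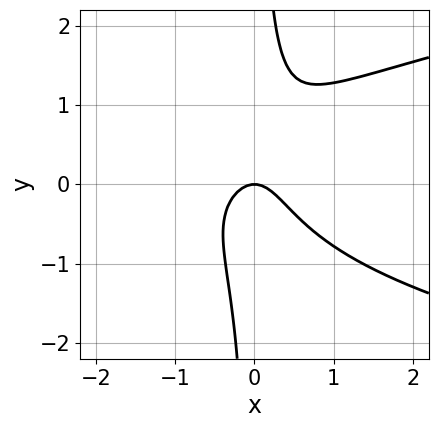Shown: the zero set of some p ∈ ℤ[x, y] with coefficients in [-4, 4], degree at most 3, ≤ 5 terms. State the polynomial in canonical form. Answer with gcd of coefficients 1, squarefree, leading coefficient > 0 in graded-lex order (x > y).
2*x*y^2 - 2*x^2 - y

(a) deg p = 3. A generic line meets the curve in up to 3 points.
(b) Against the integer gridlines: it meets the x-axis at x = 0 (among the integer gridlines); it meets the y-axis at y = 0 (among the integer gridlines).
(c) The integer polynomial consistent with all of this is the stated p.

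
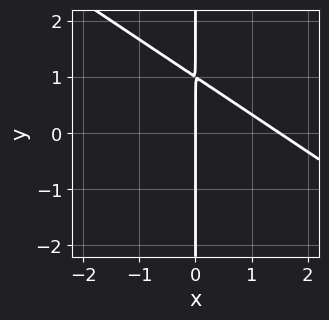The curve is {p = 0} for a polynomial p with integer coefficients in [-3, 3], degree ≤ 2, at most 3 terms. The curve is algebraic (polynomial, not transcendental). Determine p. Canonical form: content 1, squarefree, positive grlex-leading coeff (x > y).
2*x^2 + 3*x*y - 3*x

First, degree: a generic line meets the curve in up to 2 points, so deg p = 2.
Next, observable constraints: it meets the x-axis at x = 0 (among the integer gridlines); every point of the y-axis in the box is on the curve.
Finally, the integer polynomial consistent with all of this is the stated p.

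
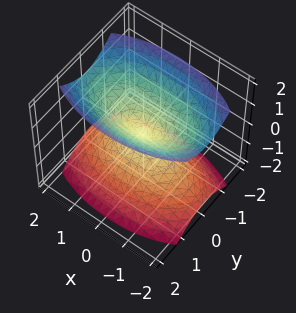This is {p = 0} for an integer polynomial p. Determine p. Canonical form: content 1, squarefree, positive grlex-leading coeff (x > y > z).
x^2 + 3*y^2 - 2*z^2

1. The picture has 2 separate pieces.
2. The degree is 2 — two nappes meeting at a single point; a quadric.
3. Symmetries: the y ↦ −y reflection is a symmetry, so y appears only in even powers; it's symmetric under z → −z, forcing even powers of z; it's symmetric under x → −x, forcing even powers of x.
4. Reading off the gridlines: one y-axis crossing is at y = 0; one x-axis crossing is at x = 0.
5. Putting this together gives p.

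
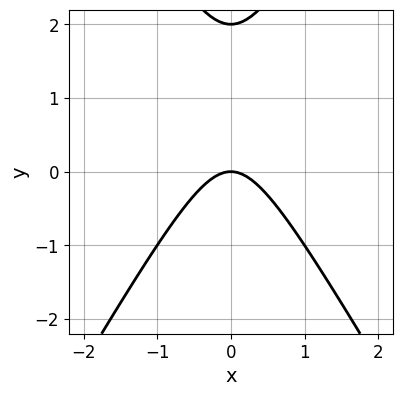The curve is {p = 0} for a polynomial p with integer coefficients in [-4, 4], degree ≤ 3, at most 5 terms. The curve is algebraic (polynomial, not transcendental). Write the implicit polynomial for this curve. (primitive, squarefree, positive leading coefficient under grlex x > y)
3*x^2 - y^2 + 2*y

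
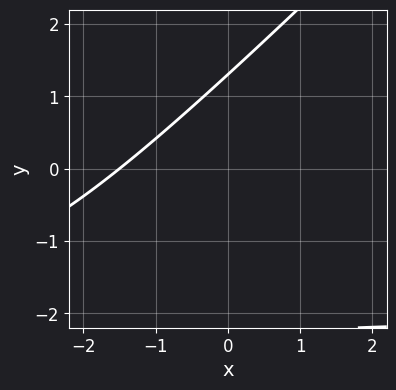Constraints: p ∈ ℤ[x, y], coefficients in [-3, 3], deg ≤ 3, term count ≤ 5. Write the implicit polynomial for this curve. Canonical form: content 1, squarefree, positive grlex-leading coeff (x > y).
1. The degree is 2 — no degree-1 curve has this shape.
2. Putting this together gives p.

x*y - y^2 + 2*x - y + 3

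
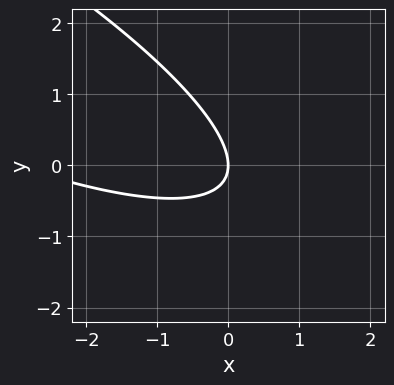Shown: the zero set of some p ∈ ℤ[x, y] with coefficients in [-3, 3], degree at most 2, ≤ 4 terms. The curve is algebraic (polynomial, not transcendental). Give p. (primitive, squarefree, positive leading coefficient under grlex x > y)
x^2 + 3*x*y + 3*y^2 + 3*x

First, the degree is 2 — no degree-1 curve has this shape.
Then, checking where it meets the axes: one y-axis crossing is at y = 0; one x-axis crossing is at x = 0.
Finally, assembling these constraints gives the stated polynomial.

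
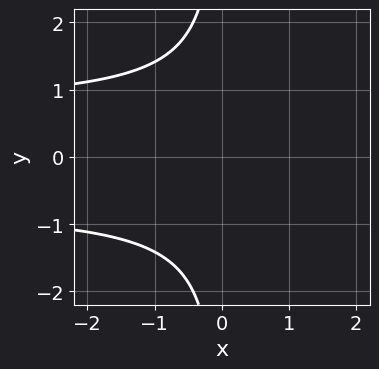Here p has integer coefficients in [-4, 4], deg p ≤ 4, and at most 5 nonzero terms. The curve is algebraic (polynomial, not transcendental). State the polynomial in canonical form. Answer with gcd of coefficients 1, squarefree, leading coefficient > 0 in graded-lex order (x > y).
2*x*y^2 - x + 3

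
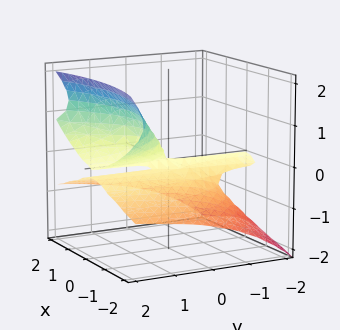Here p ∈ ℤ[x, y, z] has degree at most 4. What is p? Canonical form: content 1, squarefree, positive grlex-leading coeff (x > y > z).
3*y*z^2 - 3*z^3 - x^2 + y*z

(a) Degree: no degree-2 surface has this shape, so deg p = 3.
(b) Checking where it meets the axes: it meets the z-axis at z = 0 (among the integer gridlines); it meets the x-axis at x = 0 (among the integer gridlines); every point of the y-axis in the box is on the surface.
(c) These observations pin down the coefficients.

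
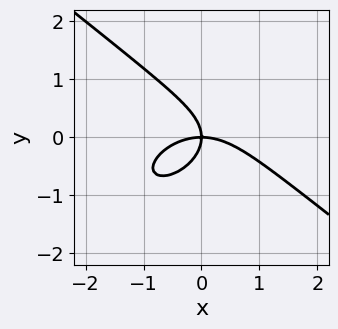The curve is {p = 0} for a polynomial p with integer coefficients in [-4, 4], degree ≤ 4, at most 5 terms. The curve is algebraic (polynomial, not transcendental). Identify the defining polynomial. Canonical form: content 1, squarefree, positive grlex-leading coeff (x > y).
x^3 + 2*y^3 + 2*x*y

First, degree: no degree-2 curve has this shape, so deg p = 3.
Next, against the integer gridlines: it meets the x-axis at x = 0 (among the integer gridlines); it crosses the y-axis at the gridline y = 0.
Finally, assembling these constraints gives the stated polynomial.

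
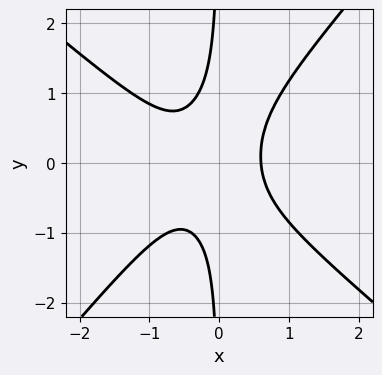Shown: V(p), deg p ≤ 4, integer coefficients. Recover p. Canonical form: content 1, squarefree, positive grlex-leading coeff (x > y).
3*x^3 + x^2*y - 3*x*y^2 + x^2 - 1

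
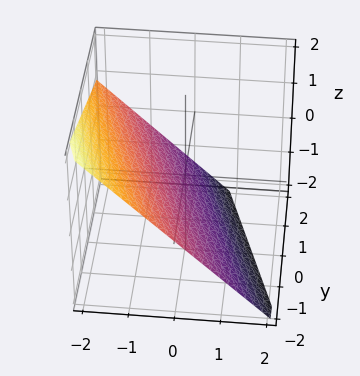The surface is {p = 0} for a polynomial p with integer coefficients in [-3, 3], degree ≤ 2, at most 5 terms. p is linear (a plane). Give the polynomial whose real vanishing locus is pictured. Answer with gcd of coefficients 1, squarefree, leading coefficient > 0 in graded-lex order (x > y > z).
3*x + y + 3*z + 2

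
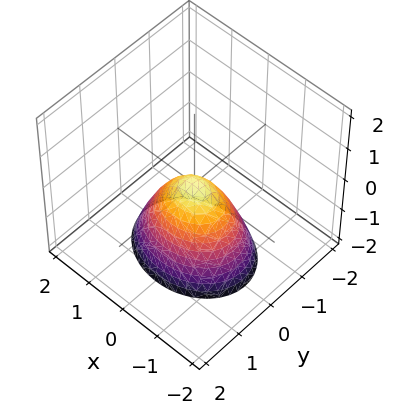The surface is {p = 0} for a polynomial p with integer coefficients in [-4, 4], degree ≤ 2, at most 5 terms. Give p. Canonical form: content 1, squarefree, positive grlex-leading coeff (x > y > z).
2*x^2 + 3*y^2 + 2*z

(a) Degree: a paraboloid; a quadric, so deg p = 2.
(b) Symmetries: mirror symmetry x ↦ −x ⇒ only even powers of x; it's symmetric under y → −y, forcing even powers of y.
(c) From the visible intercepts: it meets the y-axis at y = 0 (among the integer gridlines); one x-axis crossing is at x = 0.
(d) These observations pin down the coefficients.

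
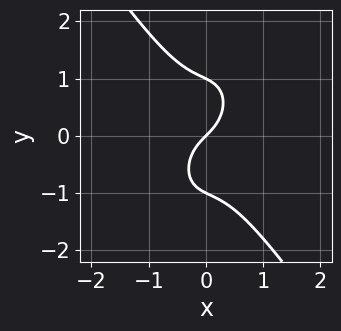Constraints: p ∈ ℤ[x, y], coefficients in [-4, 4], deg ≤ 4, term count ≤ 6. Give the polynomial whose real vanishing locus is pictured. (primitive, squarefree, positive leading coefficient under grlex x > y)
3*x^3 + y^3 + x - y

deg p = 3. No degree-2 curve has this shape.
Against the integer gridlines: among the integer gridlines, it crosses the y-axis at y ∈ {-1, 0, 1}; one x-axis crossing is at x = 0.
Fitting integer coefficients to these (and the overall shape) gives p.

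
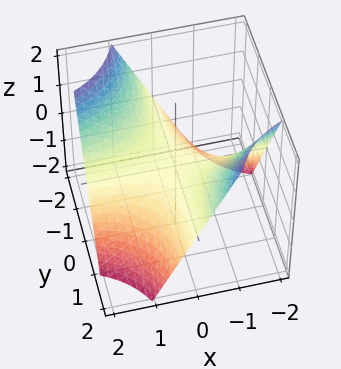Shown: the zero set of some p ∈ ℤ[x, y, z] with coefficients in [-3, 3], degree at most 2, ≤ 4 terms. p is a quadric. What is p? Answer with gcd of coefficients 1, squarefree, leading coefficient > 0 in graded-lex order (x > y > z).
x*y + z

Degree: a hyperbolic paraboloid; a quadric, so deg p = 2.
Against the integer gridlines: every point of the y-axis in the box is on the surface; every point of the x-axis in the box is on the surface.
The integer polynomial consistent with all of this is the stated p.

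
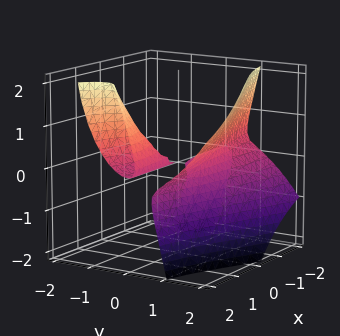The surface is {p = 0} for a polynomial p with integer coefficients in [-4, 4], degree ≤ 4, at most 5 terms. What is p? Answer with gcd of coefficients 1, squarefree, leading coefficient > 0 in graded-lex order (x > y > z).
There are 3 components.
deg p = 3.
From the visible intercepts: it crosses the y-axis at the gridline y = 1; the visible x-axis segment lies entirely on the surface.
The integer polynomial consistent with all of this is the stated p.

3*x*y*z - 3*y^3 - x*z + 3*y^2 + 2*z^2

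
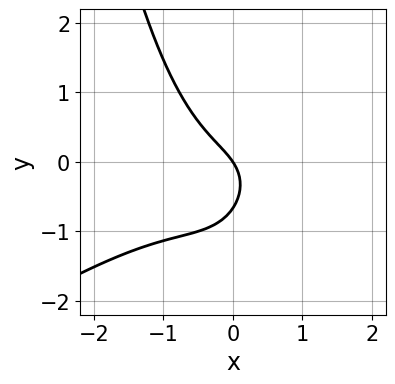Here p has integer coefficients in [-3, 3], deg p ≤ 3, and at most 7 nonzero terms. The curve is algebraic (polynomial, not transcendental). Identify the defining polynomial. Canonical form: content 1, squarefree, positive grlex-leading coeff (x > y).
1. Degree: no degree-2 curve has this shape, so deg p = 3.
2. Checking where it meets the axes: it crosses the y-axis at the gridline y = 0; one x-axis crossing is at x = 0.
3. Putting this together gives p.

2*x^3 - 3*x^2*y + 3*y^2 + 3*x + 2*y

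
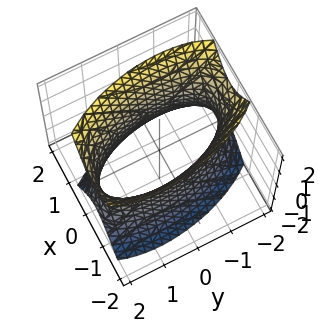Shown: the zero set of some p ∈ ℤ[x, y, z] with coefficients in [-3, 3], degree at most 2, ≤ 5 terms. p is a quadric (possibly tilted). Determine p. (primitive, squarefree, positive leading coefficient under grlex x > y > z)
1. The degree is 2 — no degree-1 surface has this shape.
2. From the visible intercepts: it misses every integer gridline on the z-axis; the x-axis gridline crossings are at x ∈ {-1, 1}.
3. Together with the visible shape, these determine p as stated.

3*x^2 + x*y + y^2 - z^2 - 3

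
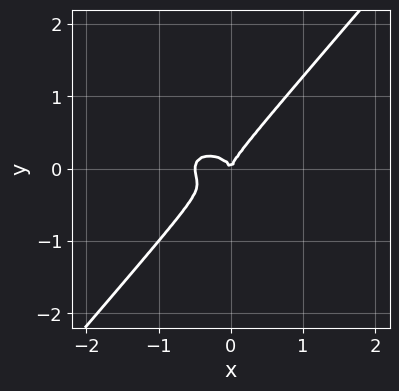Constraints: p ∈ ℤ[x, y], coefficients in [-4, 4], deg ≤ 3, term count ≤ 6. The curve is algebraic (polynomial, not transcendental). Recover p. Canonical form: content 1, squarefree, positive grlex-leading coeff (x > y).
Degree: a generic line meets the curve in up to 3 points, so deg p = 3.
Checking where it meets the axes: it meets the x-axis at x = 0 (among the integer gridlines); one y-axis crossing is at y = 0.
Together with the visible shape, these determine p as stated.

2*x^3 + 2*x*y^2 - 3*y^3 + x^2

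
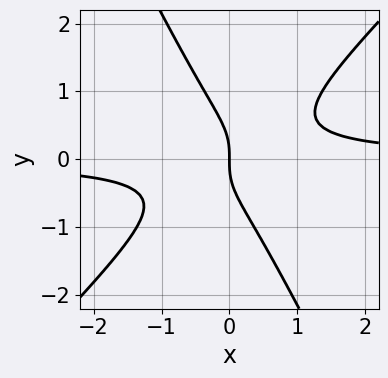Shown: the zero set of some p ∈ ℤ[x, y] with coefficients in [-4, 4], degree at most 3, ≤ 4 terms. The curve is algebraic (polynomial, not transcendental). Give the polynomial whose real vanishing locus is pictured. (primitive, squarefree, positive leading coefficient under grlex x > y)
(a) Degree: a generic line meets the curve in up to 3 points, so deg p = 3.
(b) Reading off the gridlines: one y-axis crossing is at y = 0; one x-axis crossing is at x = 0.
(c) Matching integer coefficients to the picture gives p.

2*x^2*y - x*y^2 - y^3 - x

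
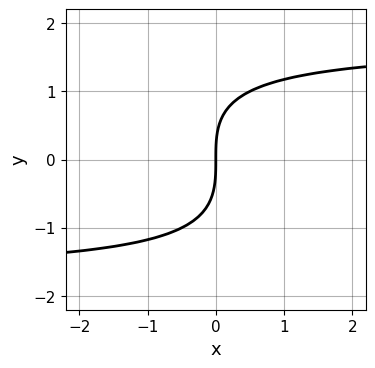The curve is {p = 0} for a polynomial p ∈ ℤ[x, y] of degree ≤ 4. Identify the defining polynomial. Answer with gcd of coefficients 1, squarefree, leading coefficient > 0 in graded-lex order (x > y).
x*y^2 + y^3 - 3*x

First, the degree is 3 — the shape is more complex than any degree-2 curve.
Next, observable constraints: it meets the x-axis at x = 0 (among the integer gridlines); it crosses the y-axis at the gridline y = 0.
Finally, these observations pin down the coefficients.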